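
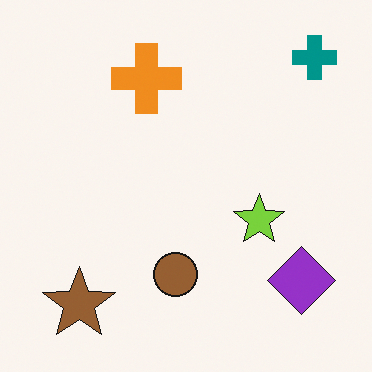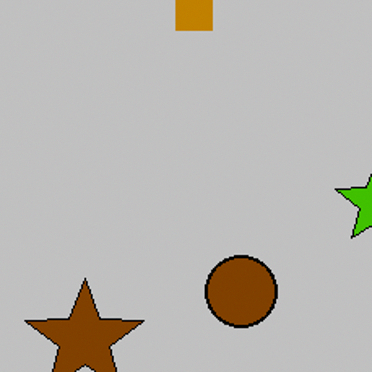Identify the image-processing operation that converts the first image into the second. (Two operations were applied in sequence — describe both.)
Heavily posterized to just a handful of flat colors, then cropped to a noticeably smaller region and rescaled.

Each flat color has snapped to a coarser quantized level — most visibly, the near-white background has dropped to a flat grey. The visible shapes are larger and the field of view is narrower; shapes near the original edges may be partly or wholly outside the frame — a crop-and-rescale.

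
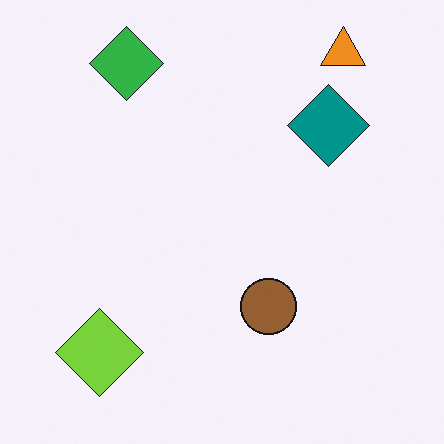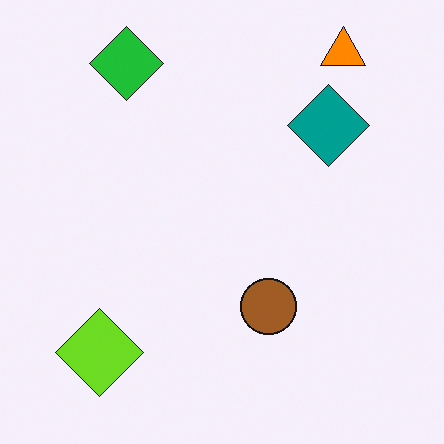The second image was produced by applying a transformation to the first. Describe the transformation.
The transformation is: slightly oversaturated.

All colors are more vivid — a global saturation change.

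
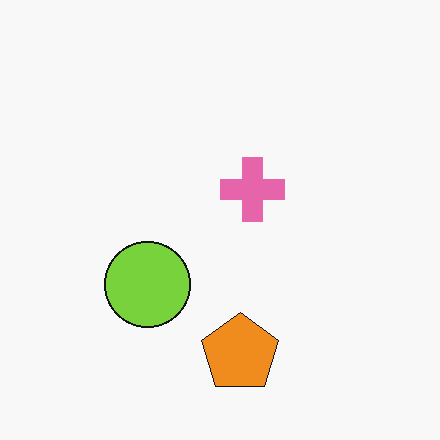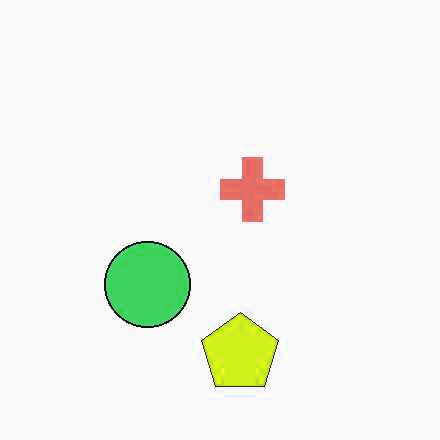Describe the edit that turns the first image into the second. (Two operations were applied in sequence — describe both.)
Given moderate JPEG compression, then hue-shifted by a small amount.

Blocky 8×8 compression artifacts appear around shape edges and the flat background shows ringing — characteristic JPEG degradation. Every shape's color has rotated by the same amount around the hue wheel — a uniform hue shift.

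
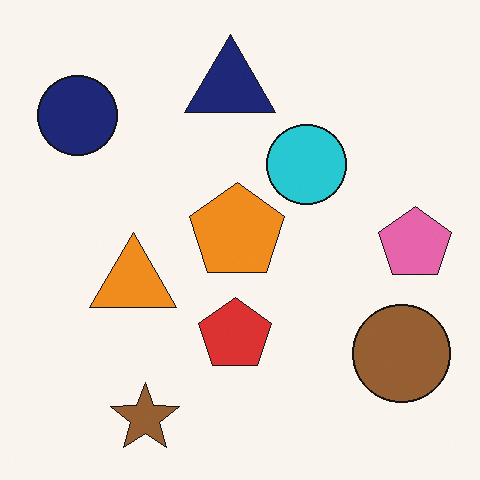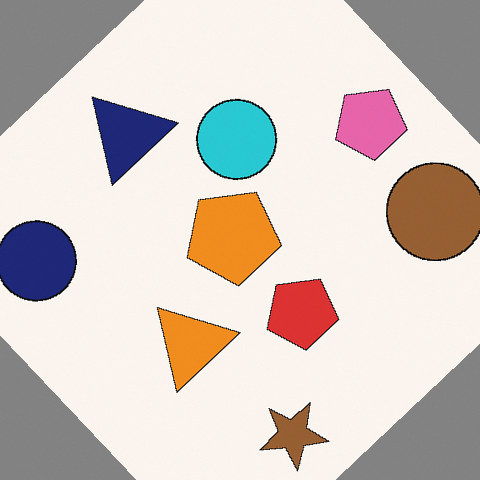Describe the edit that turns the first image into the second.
It was rotated counter-clockwise by a large amount — several tens of degrees.

Every shape is tilted by the same angle and the image corners show triangular fill wedges — a whole-image rotation by a non-right angle.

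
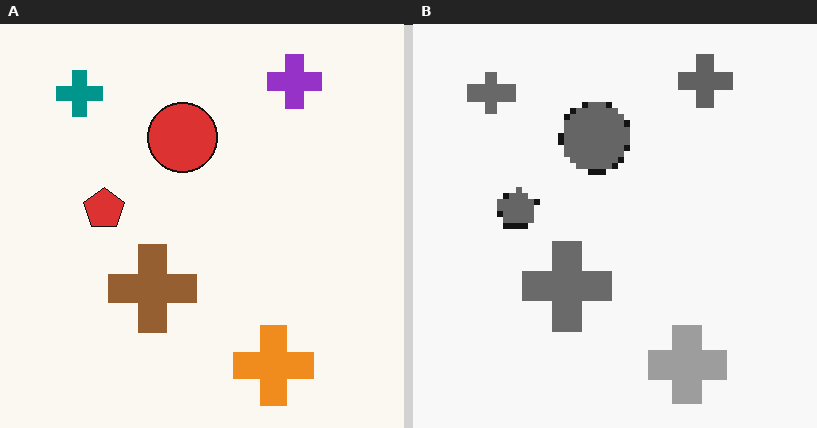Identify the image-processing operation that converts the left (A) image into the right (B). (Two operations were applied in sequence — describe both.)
The transformation is: moderately pixelated, then converted to grayscale.

Shapes are reduced to large square blocks; fine edges and outlines are lost — a downscale-then-upscale (mosaic) effect. All color is removed — every shape is now a shade of grey.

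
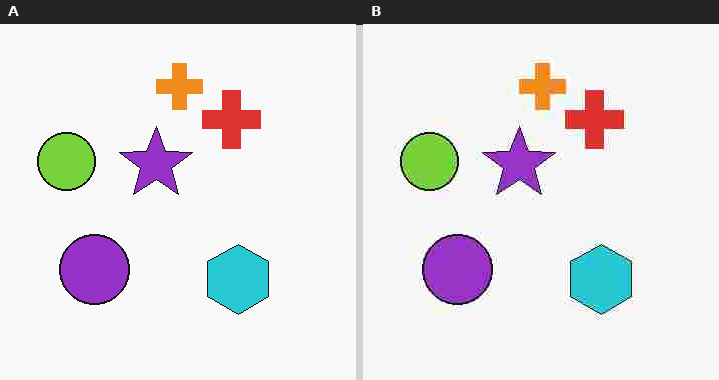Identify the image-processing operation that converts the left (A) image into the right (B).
It was degraded with heavy JPEG compression.

Blocky 8×8 compression artifacts appear around shape edges and the flat background shows ringing — characteristic JPEG degradation.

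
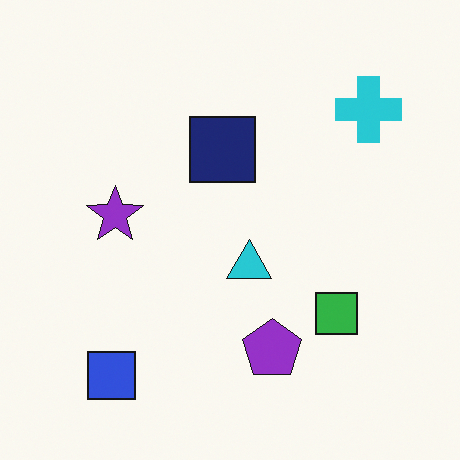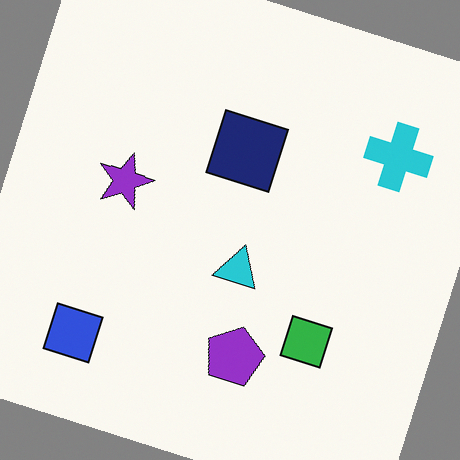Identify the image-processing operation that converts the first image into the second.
It was rotated clockwise by a moderate amount.

Every shape is tilted by the same angle and the image corners show triangular fill wedges — a whole-image rotation by a non-right angle.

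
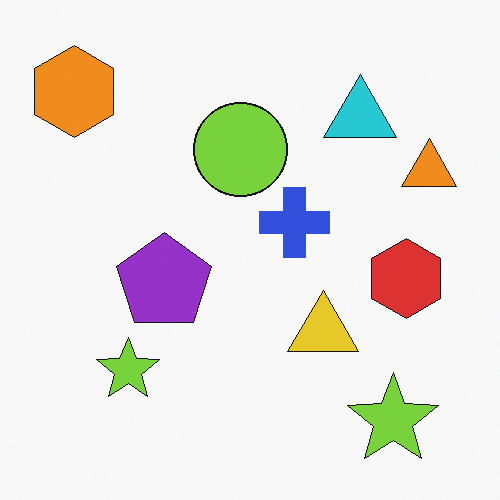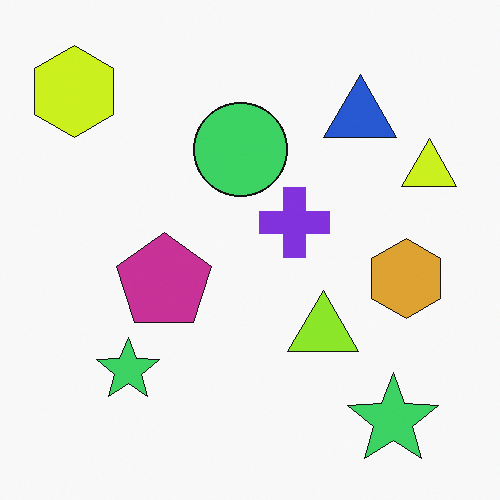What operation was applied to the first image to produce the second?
It was hue-shifted slightly.

Every shape's color has rotated by the same amount around the hue wheel — a uniform hue shift.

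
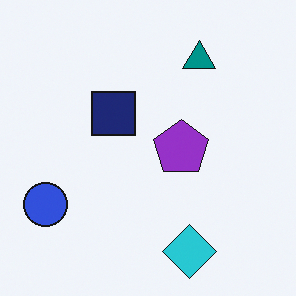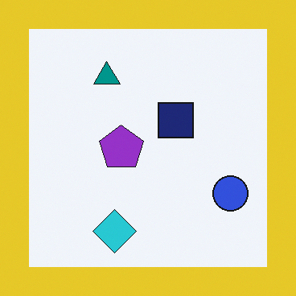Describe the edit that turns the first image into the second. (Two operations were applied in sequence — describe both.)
The second image is the first flipped horizontally (left ↔ right), then framed with a yellow border.

The blue circle is in the bottom-left of the first image and the bottom-right of the second — shapes on opposite sides of the vertical midline have swapped in a mirror flip. A solid yellow frame runs around the edge of the second image, with the content slightly shrunk inside it.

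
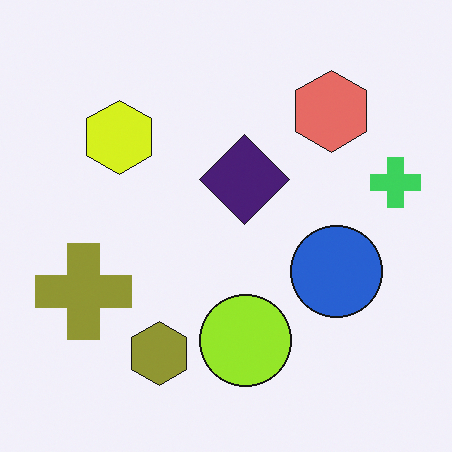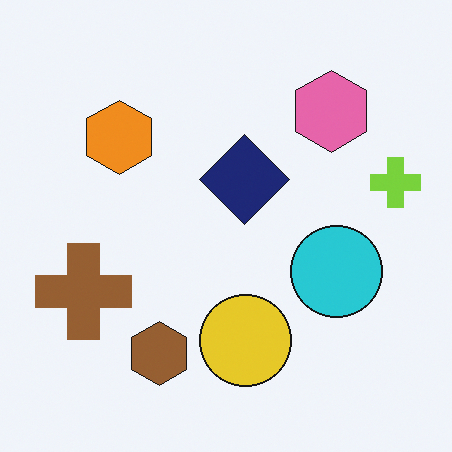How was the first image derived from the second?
The first image is the second hue-shifted by a small amount.

Every shape's color has rotated by the same amount around the hue wheel — a uniform hue shift.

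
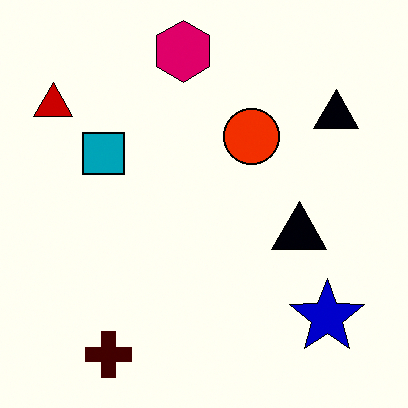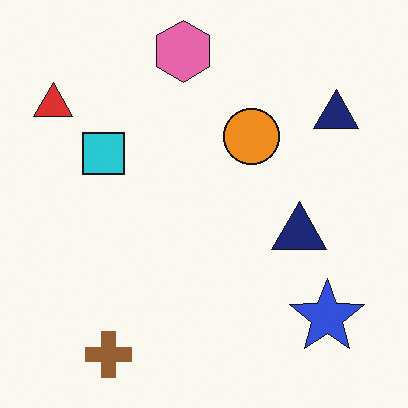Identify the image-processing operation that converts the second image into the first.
The first image is the second given much higher contrast.

Tones are pushed away from mid-grey across the whole image — a global contrast change.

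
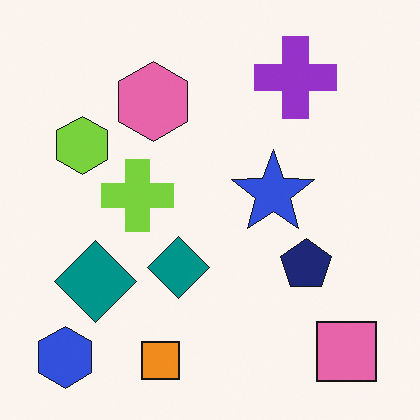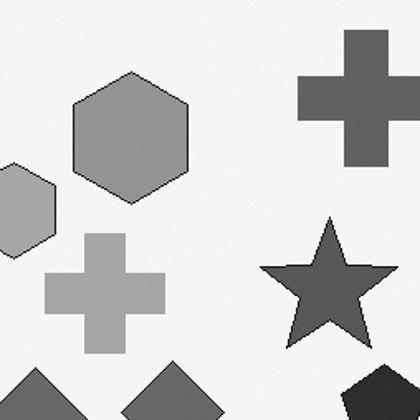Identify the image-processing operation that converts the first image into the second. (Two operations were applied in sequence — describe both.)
This is the original image cropped to a noticeably smaller region and rescaled, then converted to grayscale.

The visible shapes are larger and the field of view is narrower; shapes near the original edges may be partly or wholly outside the frame — a crop-and-rescale. All color is removed — every shape is now a shade of grey.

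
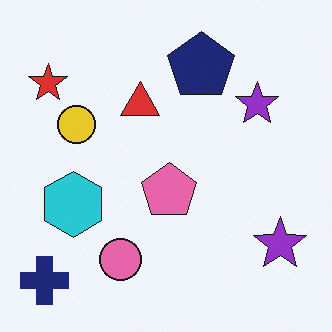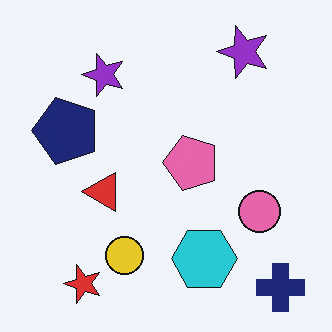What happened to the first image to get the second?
It was rotated 90° counter-clockwise.

The navy cross sits in the bottom-left of the first image and the bottom-right of the second — consistent with a whole-image 90° counter-clockwise rotation.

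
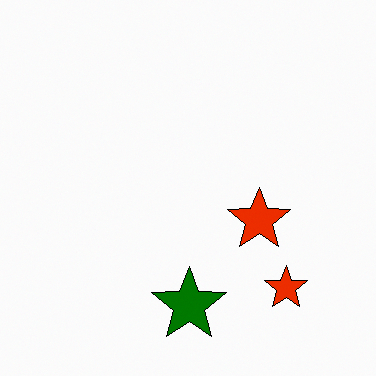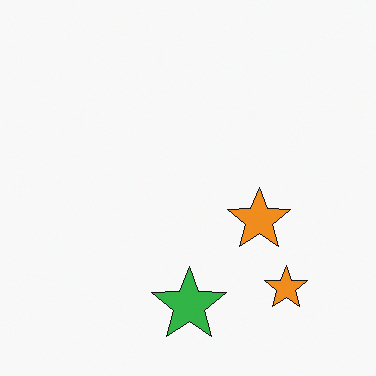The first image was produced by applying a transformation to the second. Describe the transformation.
The transformation is: given much higher contrast.

Tones are pushed away from mid-grey across the whole image — a global contrast change.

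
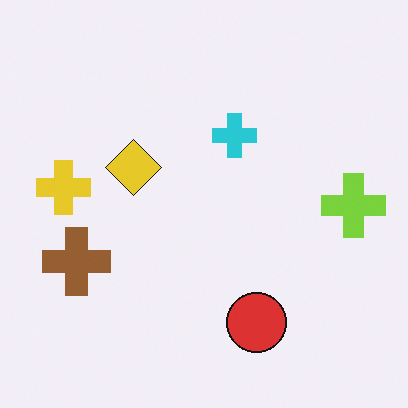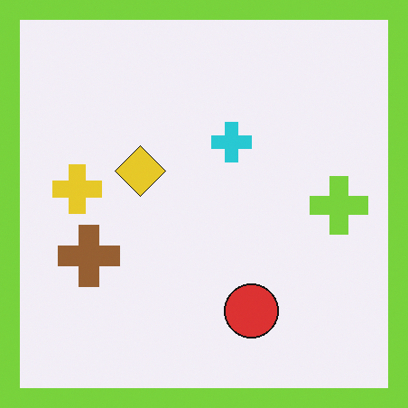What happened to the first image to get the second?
It was framed with a lime border.

A solid lime frame runs around the edge of the second image, with the content slightly shrunk inside it.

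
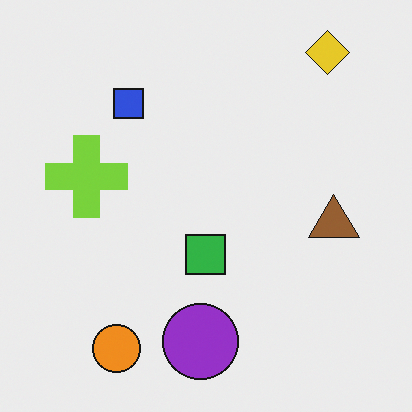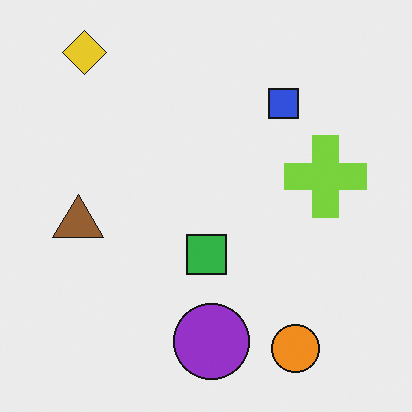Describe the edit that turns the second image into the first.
The image was flipped horizontally (left ↔ right).

The brown triangle is in the left of the second image and the right of the first — shapes on opposite sides of the vertical midline have swapped in a mirror flip.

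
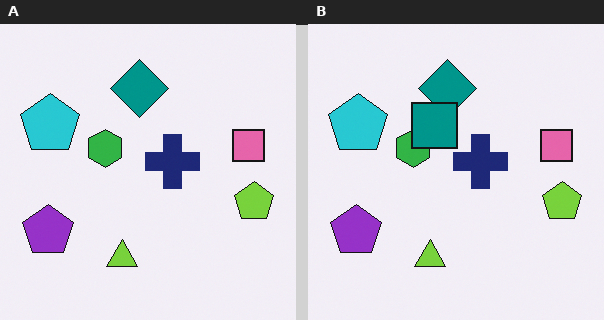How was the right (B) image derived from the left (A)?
Overlaid with an additional teal square.

A teal square appears in the right (B) image that is absent from the left (A).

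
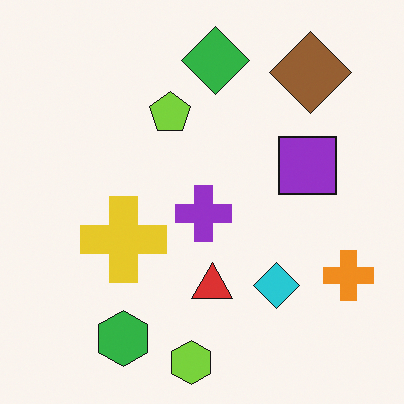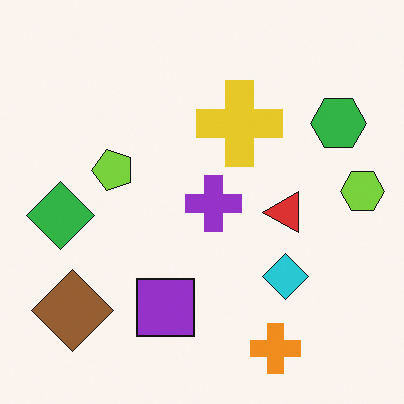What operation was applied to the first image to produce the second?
The second image is the first transposed (reflected across the top-left ↔ bottom-right diagonal).

Shapes have swapped their row and column positions — what was in the top-right is now in the bottom-left — a diagonal reflection.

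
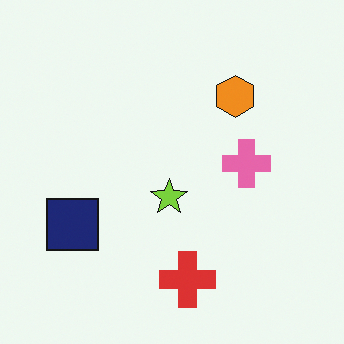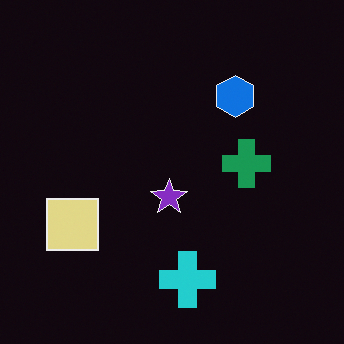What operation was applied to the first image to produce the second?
The transformation is: color-inverted (negative).

The light background has become dark and every shape's color is its complement — a photographic negative.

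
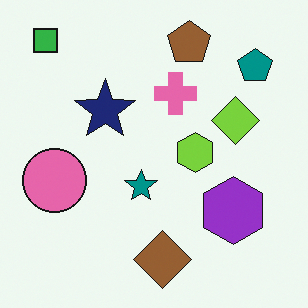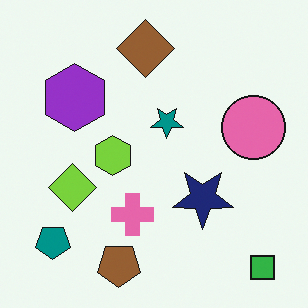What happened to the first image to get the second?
The second image is the first rotated 180°.

The green square sits in the top-left of the first image and the bottom-right of the second — consistent with a whole-image 180° rotation.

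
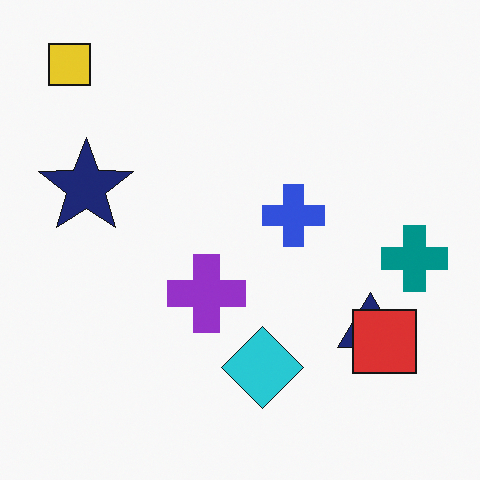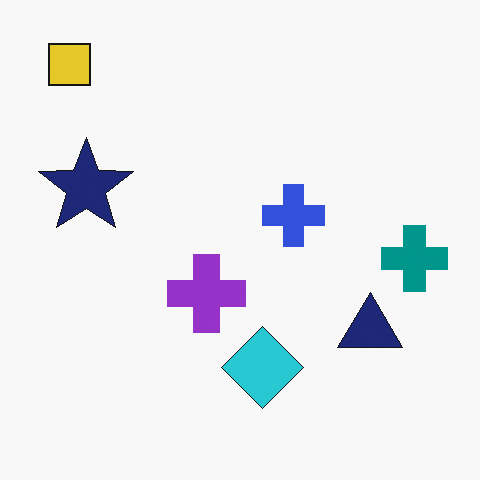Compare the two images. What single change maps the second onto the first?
The first image is the second overlaid with an additional red square.

A red square appears in the first image that is absent from the second.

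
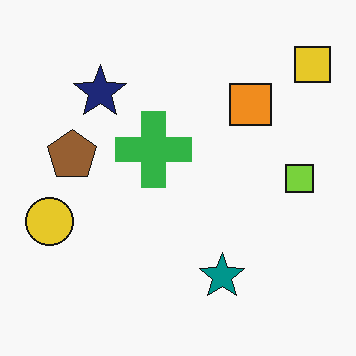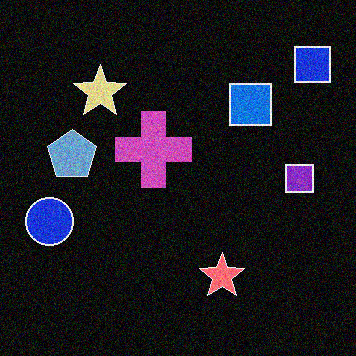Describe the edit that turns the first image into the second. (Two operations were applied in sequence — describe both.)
This is the original image color-inverted (negative), then degraded with visible gaussian noise.

The light background has become dark and every shape's color is its complement — a photographic negative. Random speckle covers the whole image, including the flat background.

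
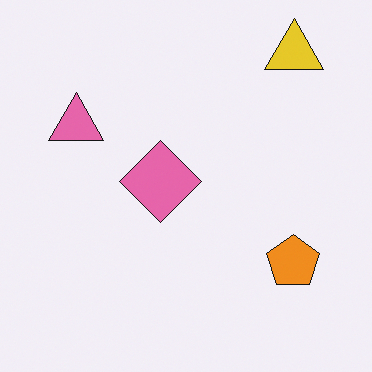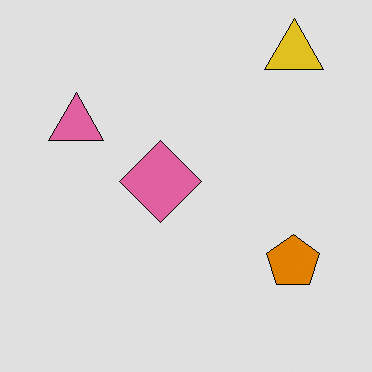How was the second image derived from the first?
The second image is the first moderately posterized.

Each flat color has snapped to a coarser quantized level — most visibly, the near-white background has dropped to a flat grey.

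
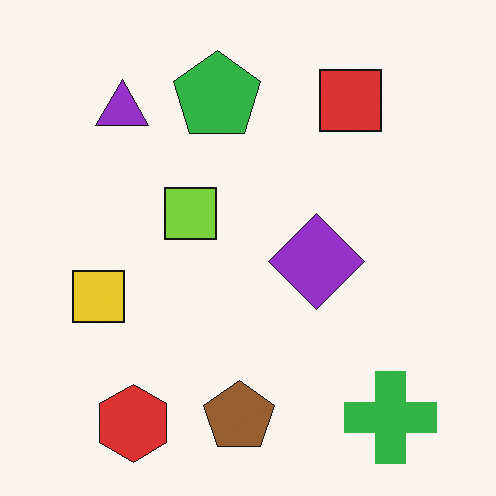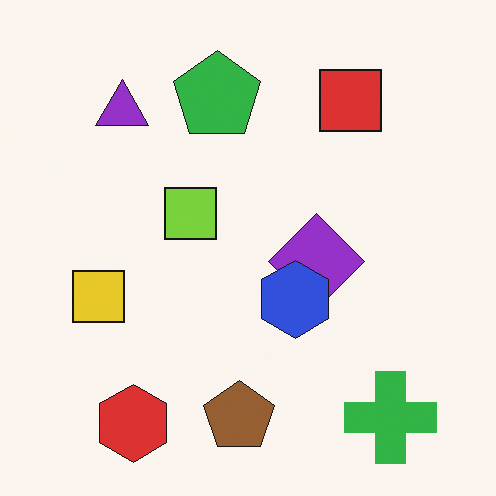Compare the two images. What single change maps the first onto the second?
The second image is the first overlaid with an additional blue hexagon.

A blue hexagon appears in the second image that is absent from the first.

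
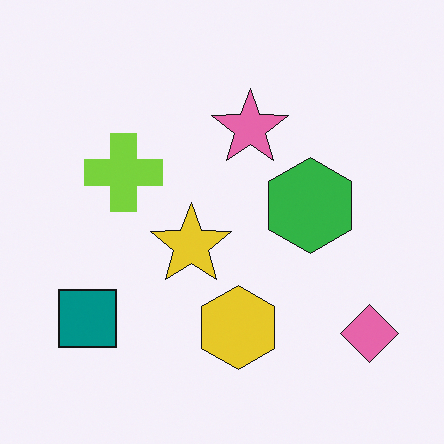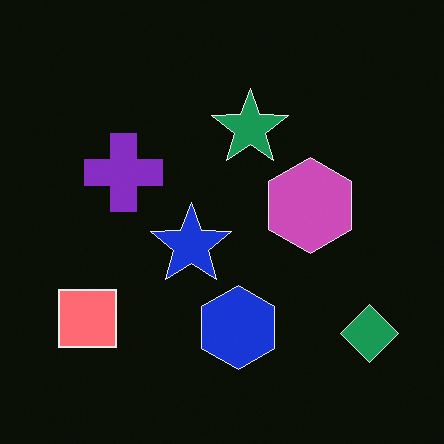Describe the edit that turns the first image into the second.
The image was color-inverted (negative).

The light background has become dark and every shape's color is its complement — a photographic negative.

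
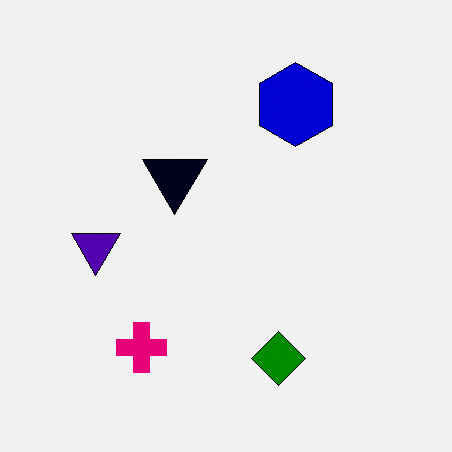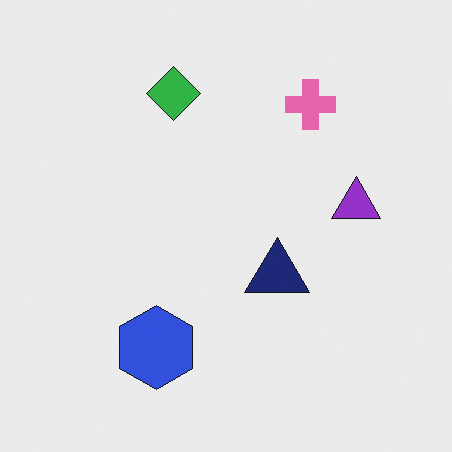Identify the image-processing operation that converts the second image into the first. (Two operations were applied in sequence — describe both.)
The transformation is: given much higher contrast, then rotated 180°.

Tones are pushed away from mid-grey across the whole image — a global contrast change. The pink cross sits in the top-right of the second image and the bottom-left of the first — consistent with a whole-image 180° rotation.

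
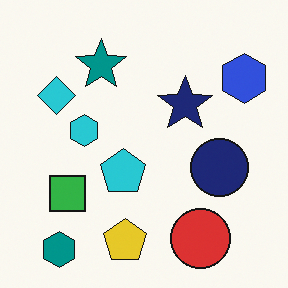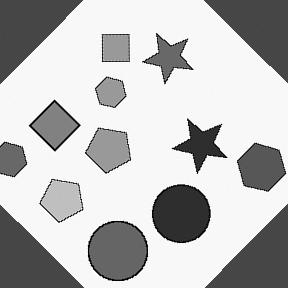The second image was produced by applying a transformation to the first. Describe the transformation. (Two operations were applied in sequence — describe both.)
The image was converted to grayscale, then rotated clockwise by a large amount — several tens of degrees.

All color is removed — every shape is now a shade of grey. Every shape is tilted by the same angle and the image corners show triangular fill wedges — a whole-image rotation by a non-right angle.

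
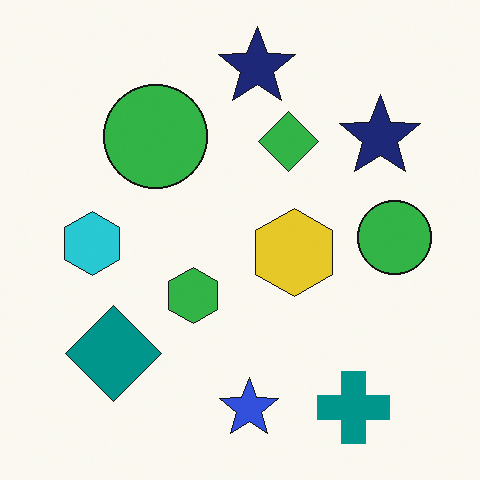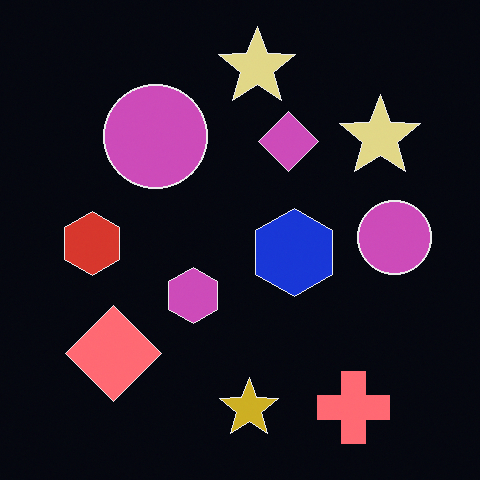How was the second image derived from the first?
This is the original image color-inverted (negative).

The light background has become dark and every shape's color is its complement — a photographic negative.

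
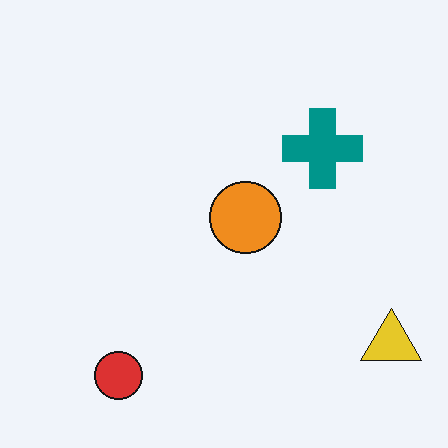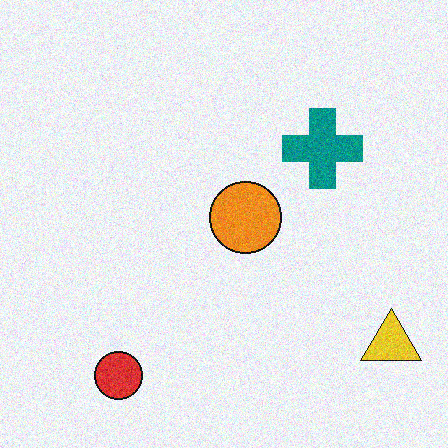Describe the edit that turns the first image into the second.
The image was degraded with visible gaussian noise.

Random speckle covers the whole image, including the flat background.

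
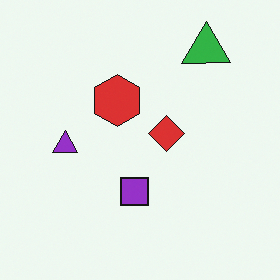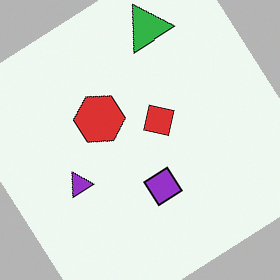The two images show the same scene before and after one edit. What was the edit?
This is the original image rotated counter-clockwise by a large amount — several tens of degrees.

Every shape is tilted by the same angle and the image corners show triangular fill wedges — a whole-image rotation by a non-right angle.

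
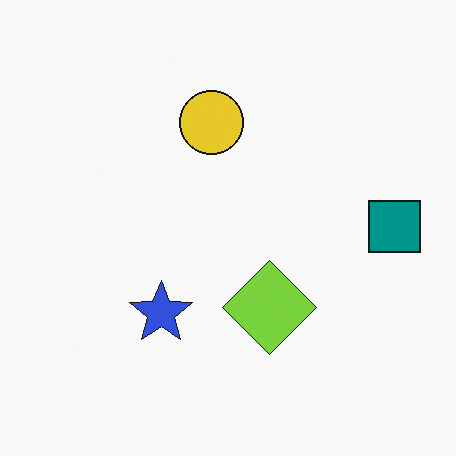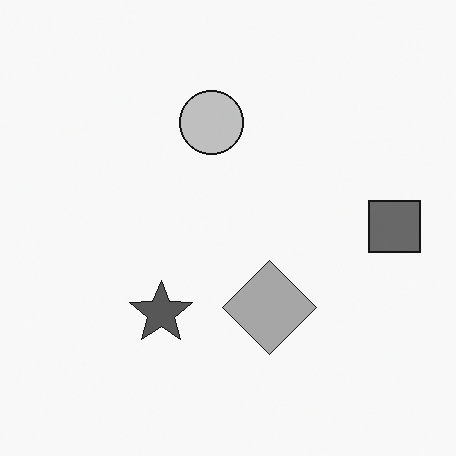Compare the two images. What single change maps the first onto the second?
Converted to grayscale.

All color is removed — every shape is now a shade of grey.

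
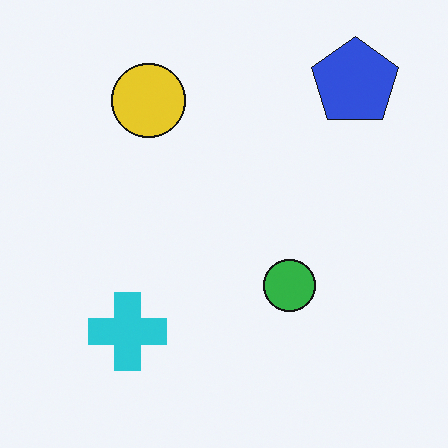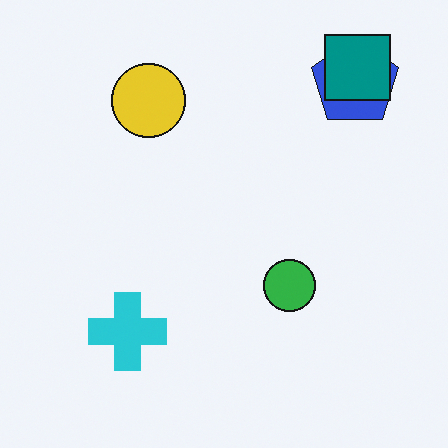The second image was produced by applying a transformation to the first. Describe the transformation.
This is the original image overlaid with an additional teal square.

A teal square appears in the second image that is absent from the first.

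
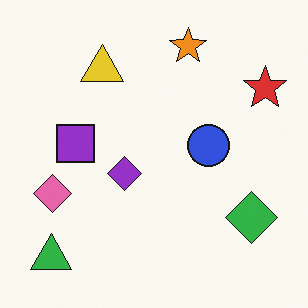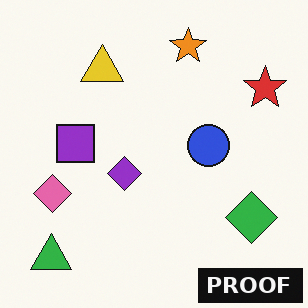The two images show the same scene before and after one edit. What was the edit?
Watermarked with the text "PROOF" in the lower-right corner.

A dark label reading "PROOF" appears in the lower-right corner.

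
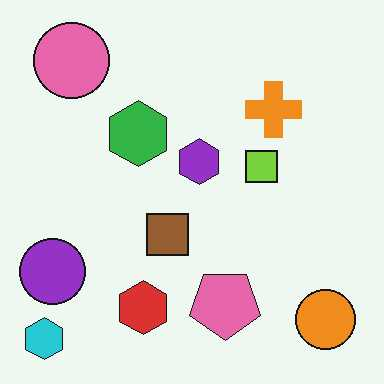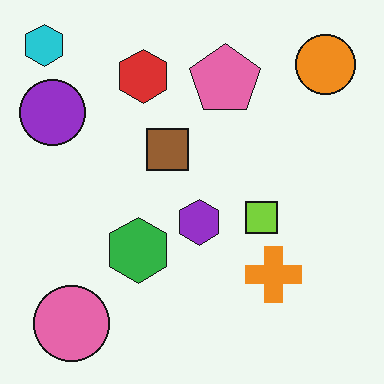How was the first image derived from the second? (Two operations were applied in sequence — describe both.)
This is the original image flipped vertically (top ↔ bottom), then given moderate JPEG compression.

The cyan hexagon is in the top-left of the second image and the bottom-left of the first — shapes on opposite sides of the horizontal midline have swapped in a mirror flip. Blocky 8×8 compression artifacts appear around shape edges and the flat background shows ringing — characteristic JPEG degradation.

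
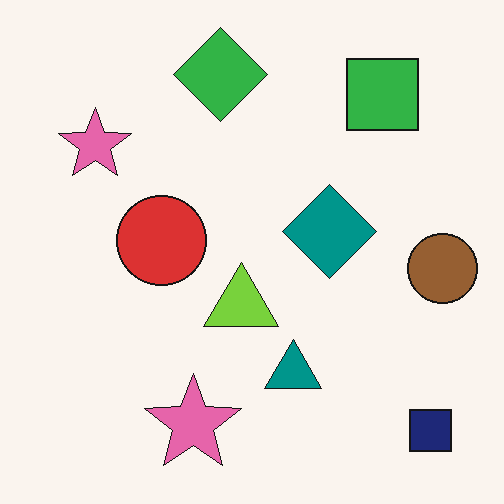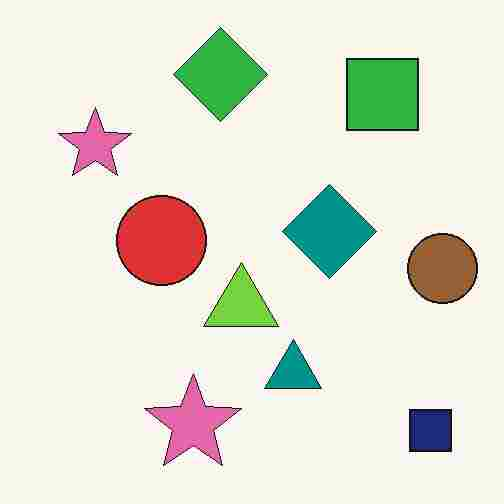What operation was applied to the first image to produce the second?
The image was heavily JPEG-compressed with obvious blocking artifacts.

Blocky 8×8 compression artifacts appear around shape edges and the flat background shows ringing — characteristic JPEG degradation.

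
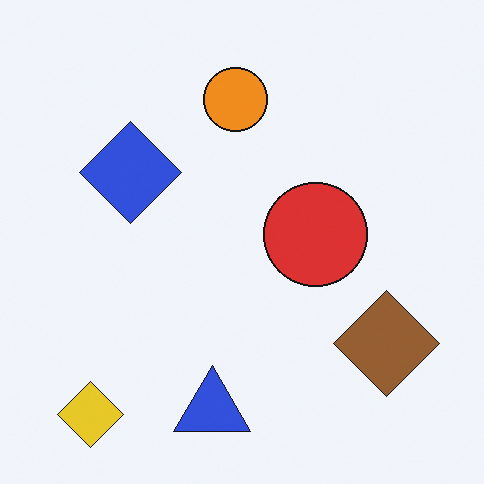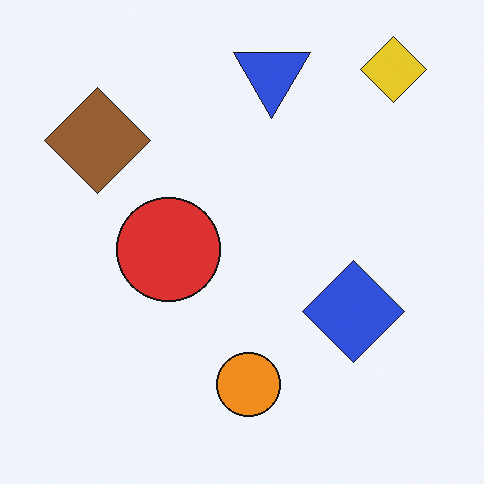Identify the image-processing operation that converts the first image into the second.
It was rotated 180°.

The yellow diamond sits in the bottom-left of the first image and the top-right of the second — consistent with a whole-image 180° rotation.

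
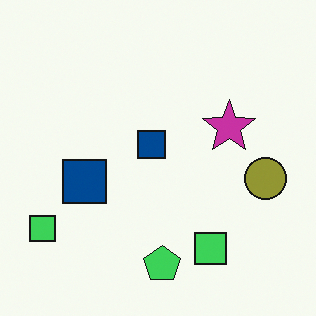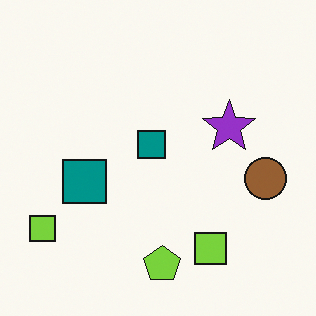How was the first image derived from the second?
The transformation is: hue-shifted slightly.

Every shape's color has rotated by the same amount around the hue wheel — a uniform hue shift.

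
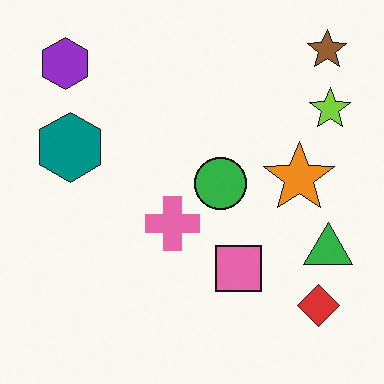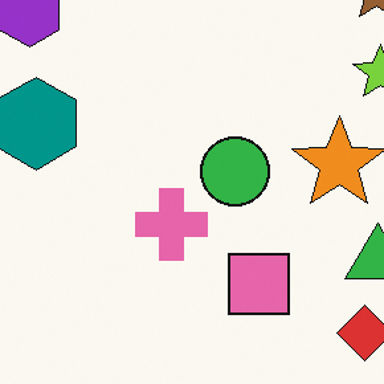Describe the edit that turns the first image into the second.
This is the original image cropped to a modestly smaller region and rescaled.

The visible shapes are larger and the field of view is narrower; shapes near the original edges may be partly or wholly outside the frame — a crop-and-rescale.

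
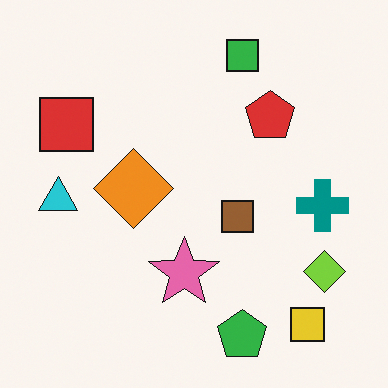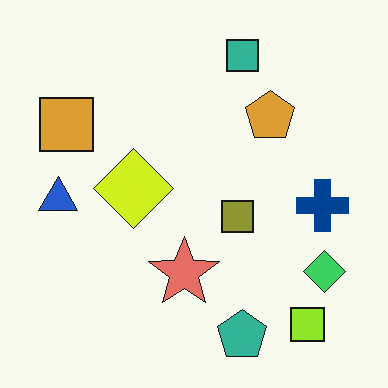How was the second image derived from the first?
Hue-shifted slightly.

Every shape's color has rotated by the same amount around the hue wheel — a uniform hue shift.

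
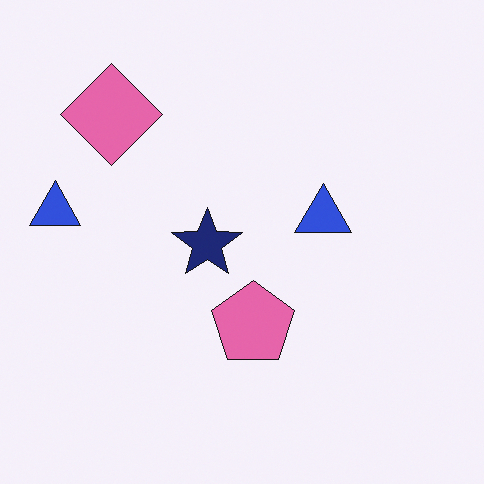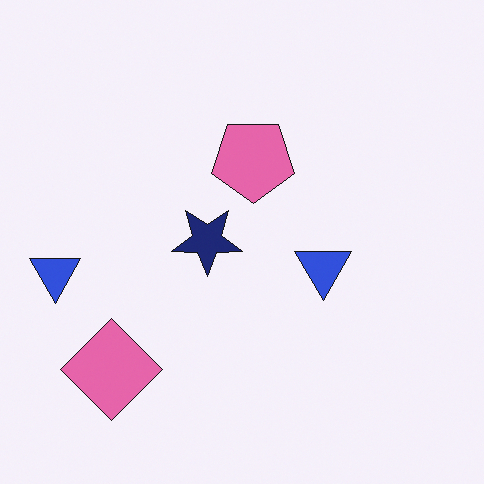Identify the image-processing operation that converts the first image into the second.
Flipped vertically (top ↔ bottom).

The pink diamond is in the top-left of the first image and the bottom-left of the second — shapes on opposite sides of the horizontal midline have swapped in a mirror flip.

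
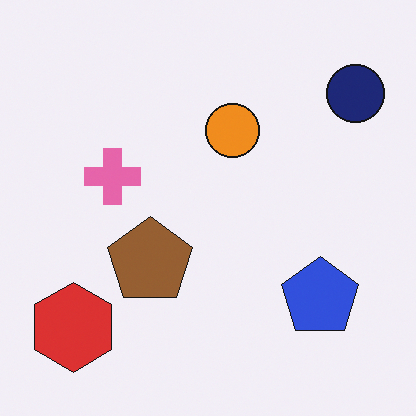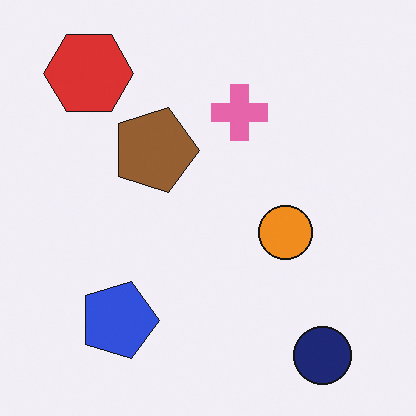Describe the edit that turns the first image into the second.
This is the original image rotated 90° clockwise.

The navy circle sits in the top-right of the first image and the bottom-right of the second — consistent with a whole-image 90° clockwise rotation.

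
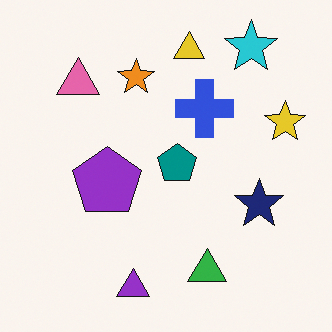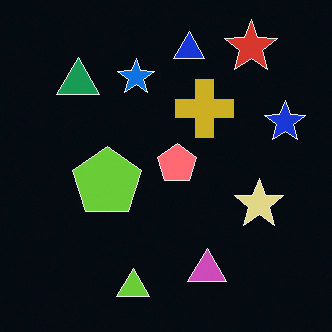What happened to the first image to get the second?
It was color-inverted (negative).

The light background has become dark and every shape's color is its complement — a photographic negative.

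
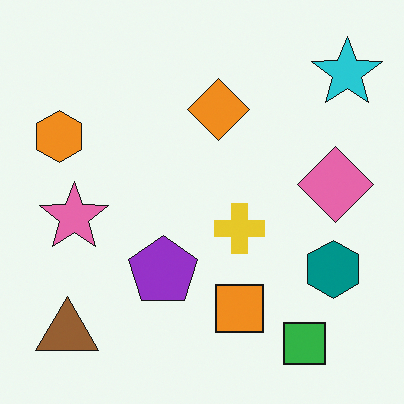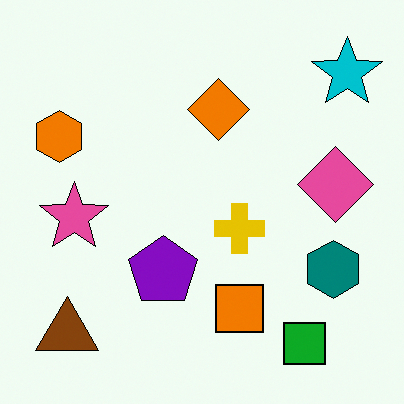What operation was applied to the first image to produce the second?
The transformation is: given slightly increased contrast.

Tones are pushed away from mid-grey across the whole image — a global contrast change.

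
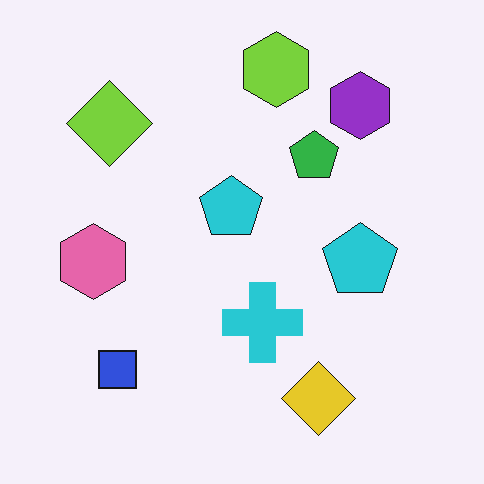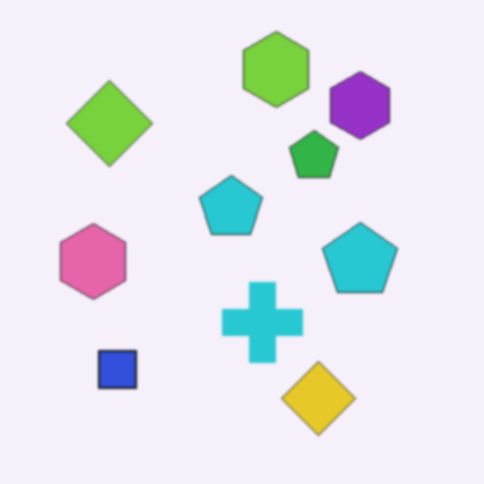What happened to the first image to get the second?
It was given a subtle gaussian blur.

Shape edges and outlines are uniformly softened across the whole image.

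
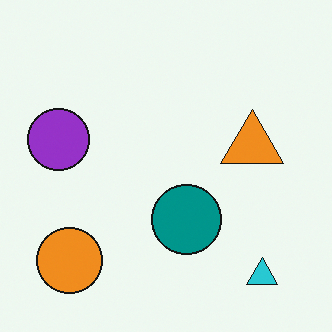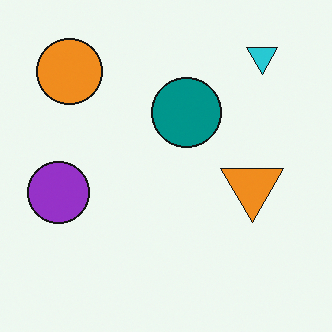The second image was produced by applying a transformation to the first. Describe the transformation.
The transformation is: flipped vertically (top ↔ bottom).

The cyan triangle is in the bottom-right of the first image and the top-right of the second — shapes on opposite sides of the horizontal midline have swapped in a mirror flip.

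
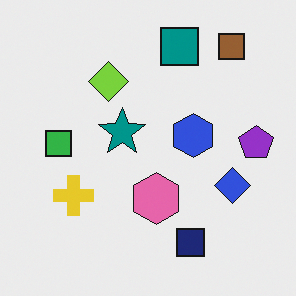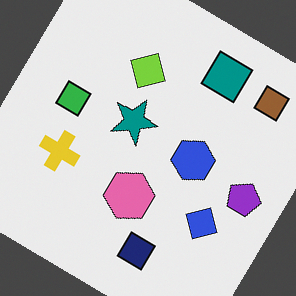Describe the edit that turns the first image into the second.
Rotated clockwise by a large amount — several tens of degrees.

Every shape is tilted by the same angle and the image corners show triangular fill wedges — a whole-image rotation by a non-right angle.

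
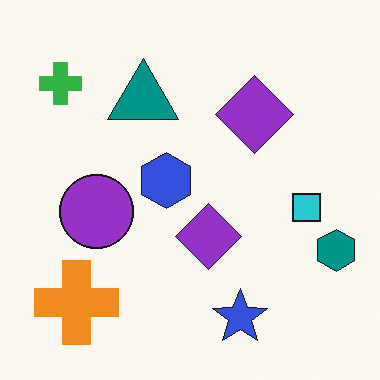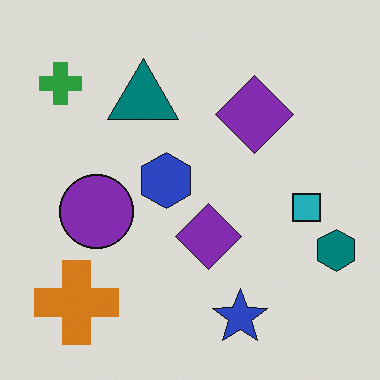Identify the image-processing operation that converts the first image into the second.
It was slightly darkened.

Every pixel — background and shapes alike — is uniformly darkened.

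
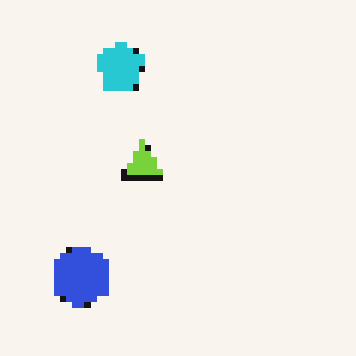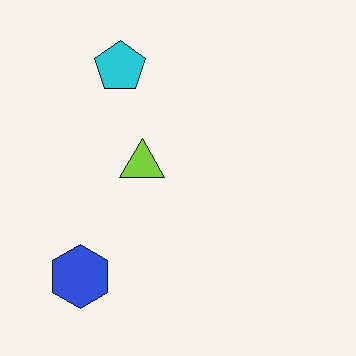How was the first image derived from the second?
Pixelated into visible square blocks.

Shapes are reduced to large square blocks; fine edges and outlines are lost — a downscale-then-upscale (mosaic) effect.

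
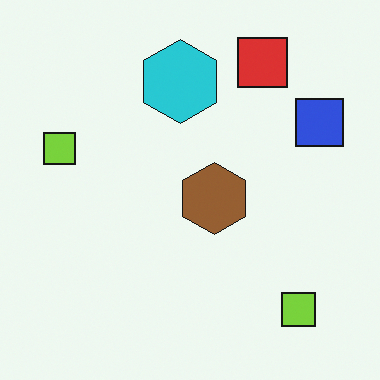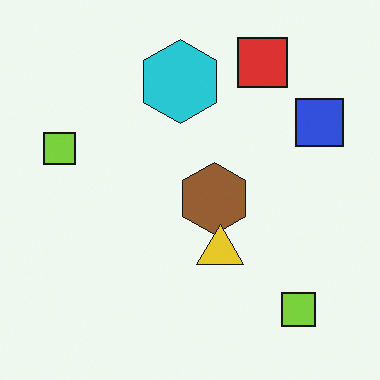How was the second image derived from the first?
This is the original image overlaid with an additional yellow triangle.

A yellow triangle appears in the second image that is absent from the first.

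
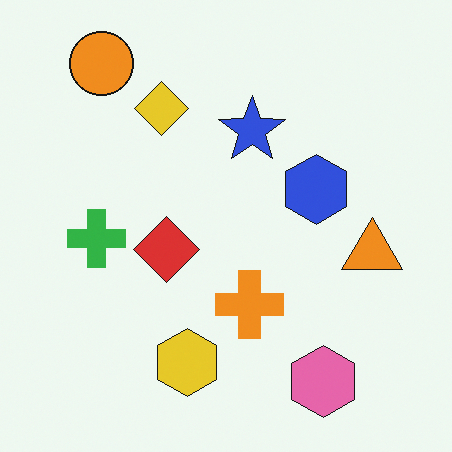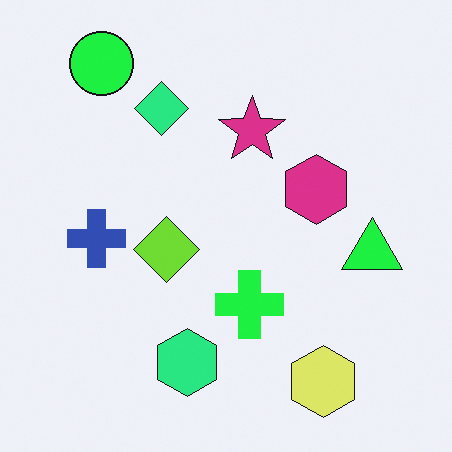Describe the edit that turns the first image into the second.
The image was hue-shifted through roughly a third of the color wheel.

Every shape's color has rotated by the same amount around the hue wheel — a uniform hue shift.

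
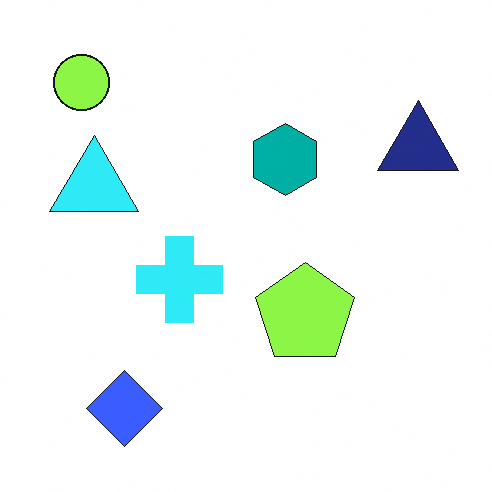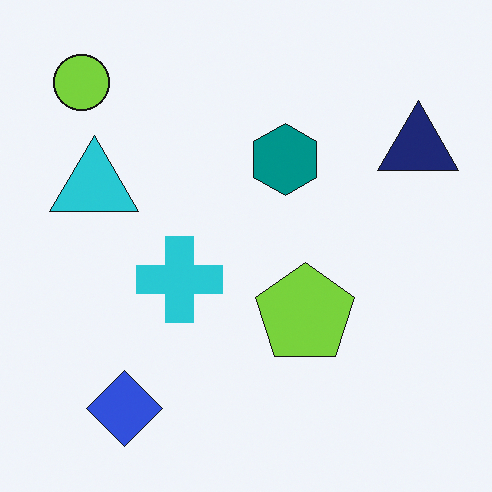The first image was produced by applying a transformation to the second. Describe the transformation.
The transformation is: brightened a little.

Every pixel — background and shapes alike — is uniformly brightened.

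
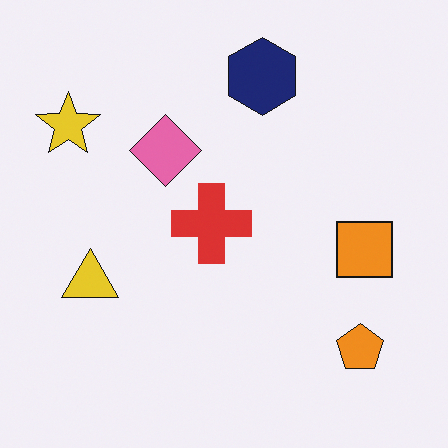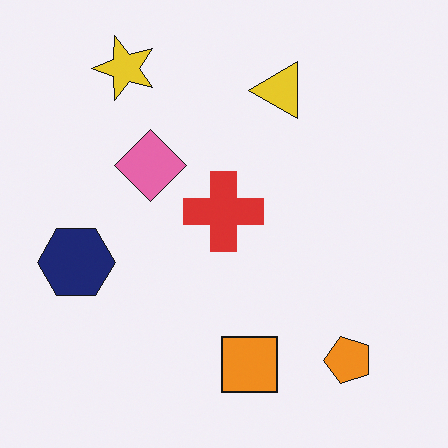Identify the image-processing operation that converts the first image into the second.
The image was transposed (reflected across the top-left ↔ bottom-right diagonal).

Shapes have swapped their row and column positions — what was in the top-right is now in the bottom-left — a diagonal reflection.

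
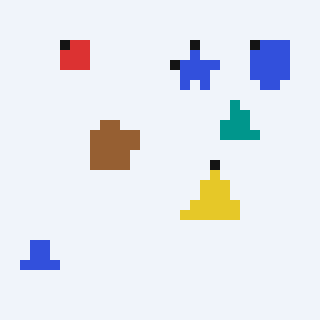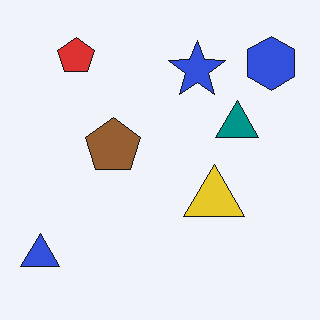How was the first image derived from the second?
It was heavily pixelated into large blocks.

Shapes are reduced to large square blocks; fine edges and outlines are lost — a downscale-then-upscale (mosaic) effect.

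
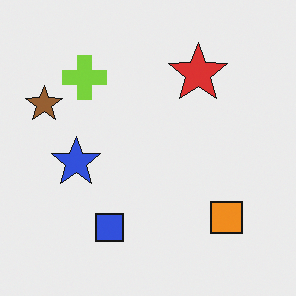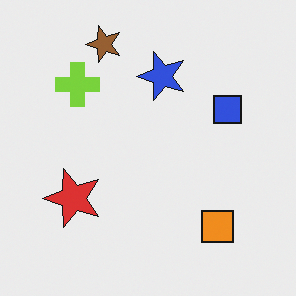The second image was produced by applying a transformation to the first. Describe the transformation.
Transposed (reflected across the top-left ↔ bottom-right diagonal).

Shapes have swapped their row and column positions — what was in the top-right is now in the bottom-left — a diagonal reflection.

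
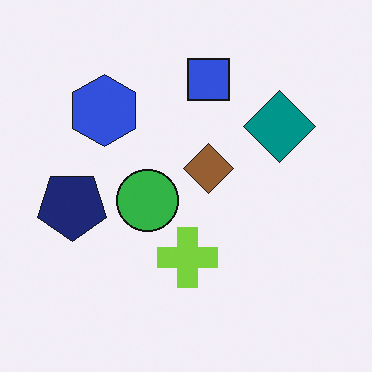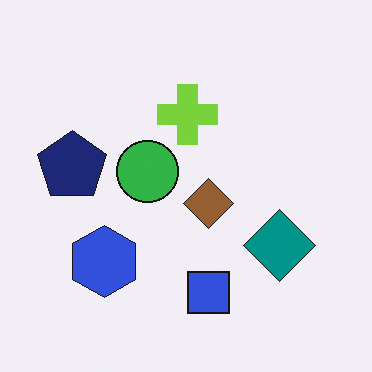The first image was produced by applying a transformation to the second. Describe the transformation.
It was flipped vertically (top ↔ bottom).

The blue square is in the bottom of the second image and the top of the first — shapes on opposite sides of the horizontal midline have swapped in a mirror flip.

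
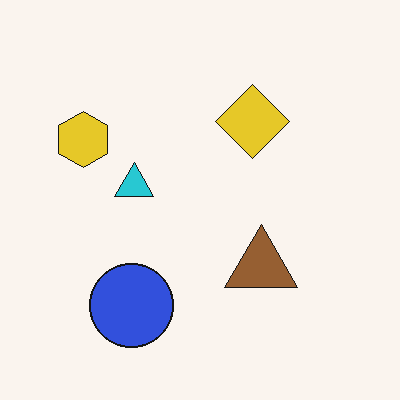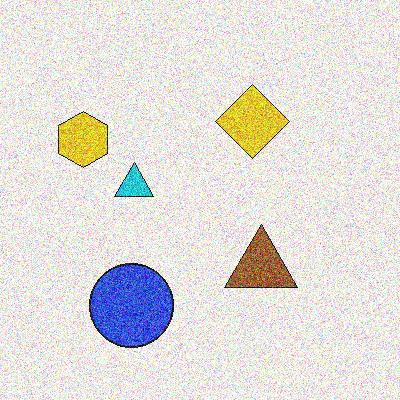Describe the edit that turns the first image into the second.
This is the original image degraded with strong gaussian noise.

Random speckle covers the whole image, including the flat background.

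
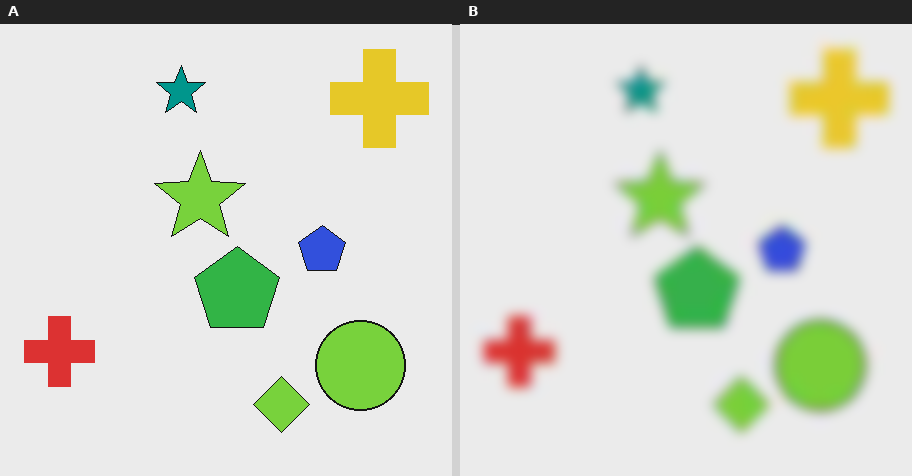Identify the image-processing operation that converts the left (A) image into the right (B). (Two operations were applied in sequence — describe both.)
The image was heavily JPEG-compressed with obvious blocking artifacts, then strongly gaussian-blurred.

Blocky 8×8 compression artifacts appear around shape edges and the flat background shows ringing — characteristic JPEG degradation. Shape edges and outlines are uniformly softened across the whole image.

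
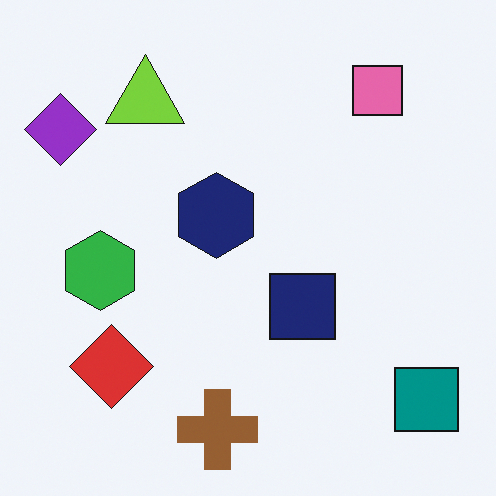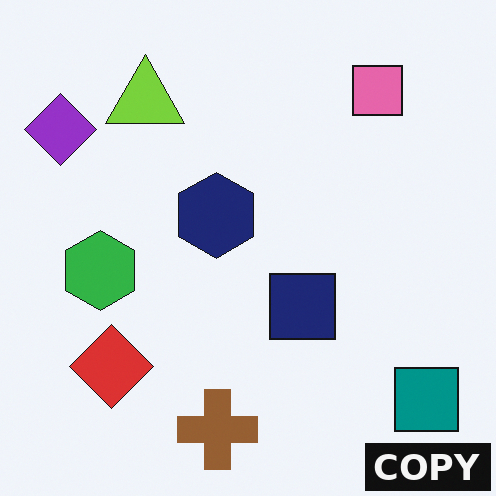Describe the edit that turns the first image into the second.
This is the original image watermarked with the text "COPY" in the lower-right corner.

A dark label reading "COPY" appears in the lower-right corner.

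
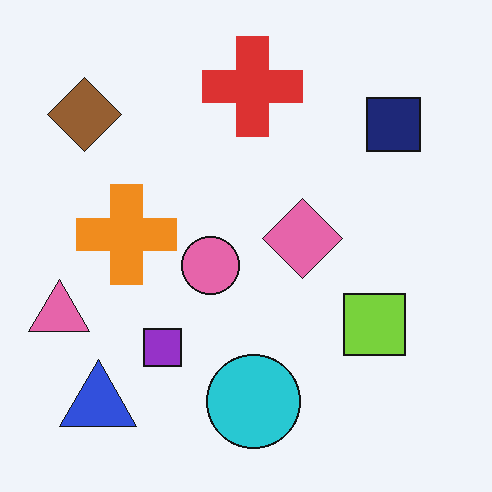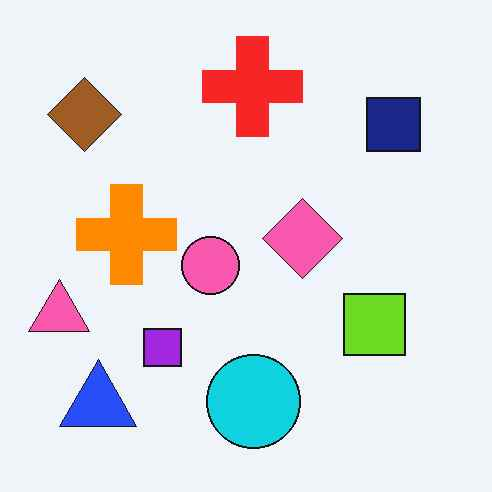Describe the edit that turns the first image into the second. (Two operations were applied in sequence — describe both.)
The image was slightly oversaturated, then given moderate JPEG compression.

All colors are more vivid — a global saturation change. Blocky 8×8 compression artifacts appear around shape edges and the flat background shows ringing — characteristic JPEG degradation.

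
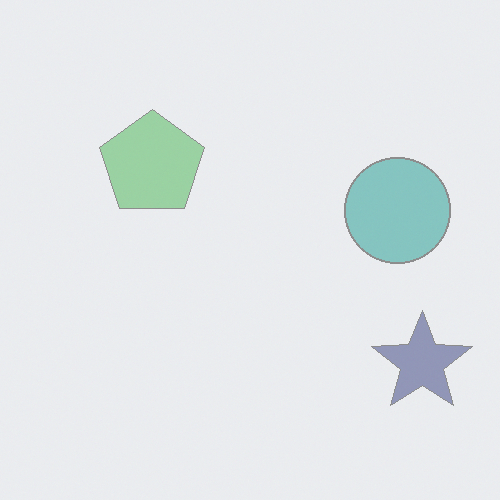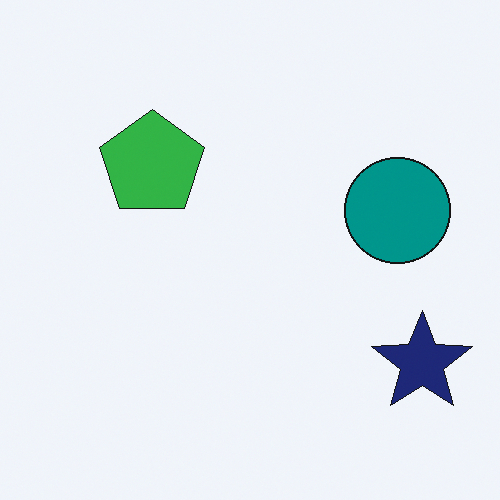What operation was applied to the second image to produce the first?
This is the original image washed out (contrast reduced).

Tones are pushed toward mid-grey across the whole image — a global contrast change.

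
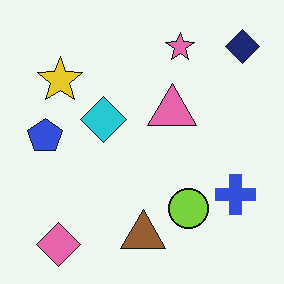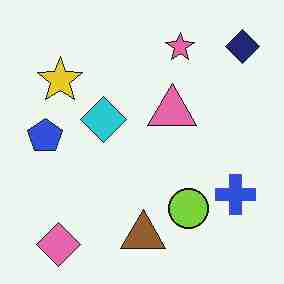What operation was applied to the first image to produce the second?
The transformation is: degraded with heavy JPEG compression.

Blocky 8×8 compression artifacts appear around shape edges and the flat background shows ringing — characteristic JPEG degradation.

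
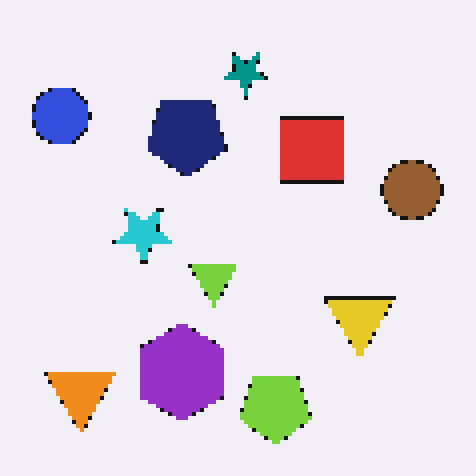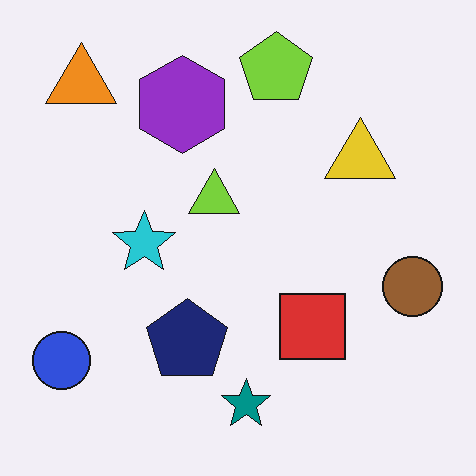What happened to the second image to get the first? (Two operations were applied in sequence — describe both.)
The first image is the second mildly pixelated, then flipped vertically (top ↔ bottom).

Shapes are reduced to large square blocks; fine edges and outlines are lost — a downscale-then-upscale (mosaic) effect. The lime pentagon is in the top of the second image and the bottom of the first — shapes on opposite sides of the horizontal midline have swapped in a mirror flip.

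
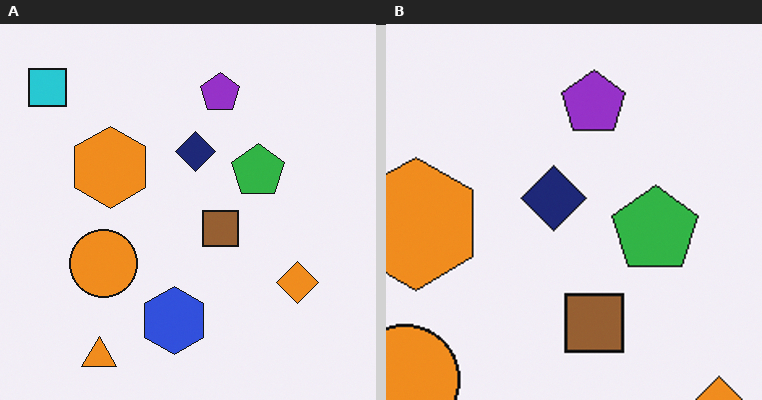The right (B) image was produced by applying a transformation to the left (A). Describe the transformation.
The right (B) image is the left (A) cropped tightly and scaled back up.

The visible shapes are larger and the field of view is narrower; shapes near the original edges may be partly or wholly outside the frame — a crop-and-rescale.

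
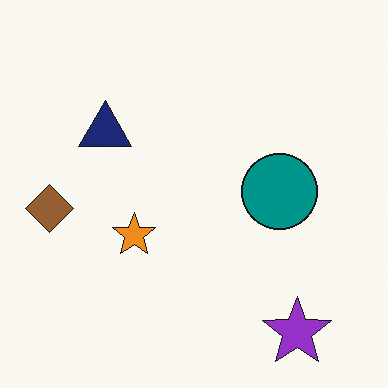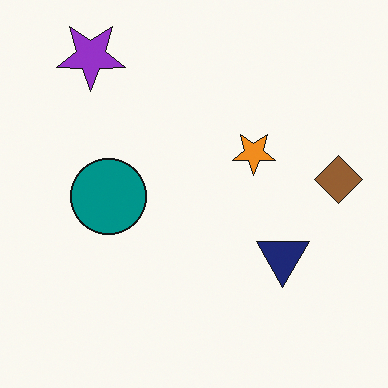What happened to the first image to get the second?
The second image is the first rotated 180°.

The purple star sits in the bottom-right of the first image and the top-left of the second — consistent with a whole-image 180° rotation.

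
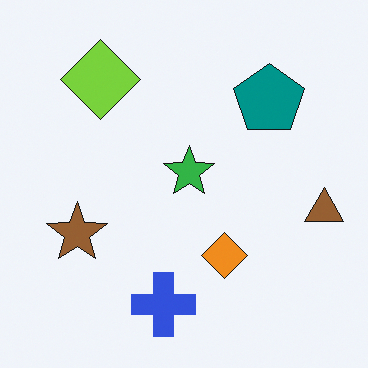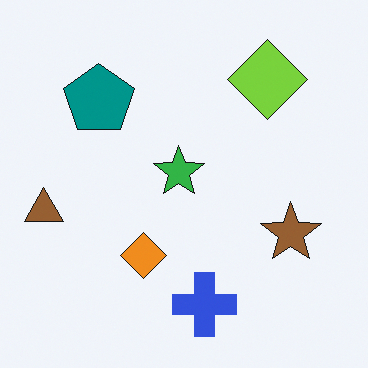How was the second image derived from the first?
This is the original image flipped horizontally (left ↔ right).

The brown triangle is in the right of the first image and the left of the second — shapes on opposite sides of the vertical midline have swapped in a mirror flip.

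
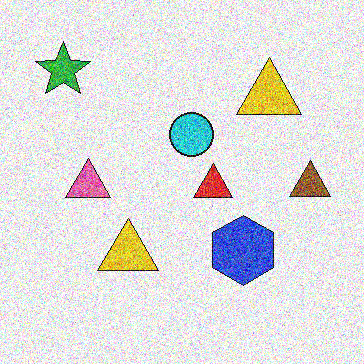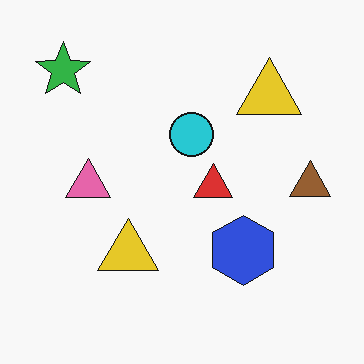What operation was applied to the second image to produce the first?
This is the original image degraded with heavy additive noise.

Random speckle covers the whole image, including the flat background.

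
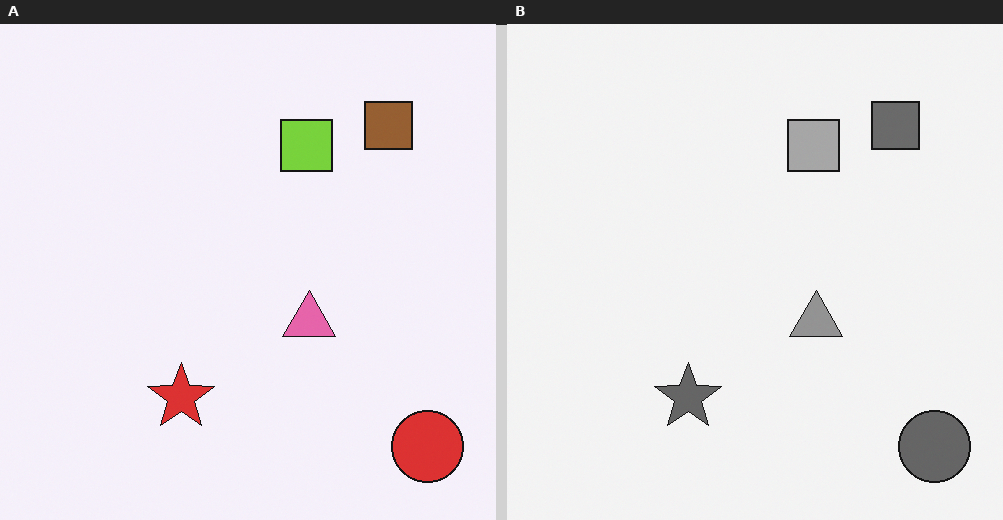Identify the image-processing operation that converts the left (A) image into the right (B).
It was converted to grayscale.

All color is removed — every shape is now a shade of grey.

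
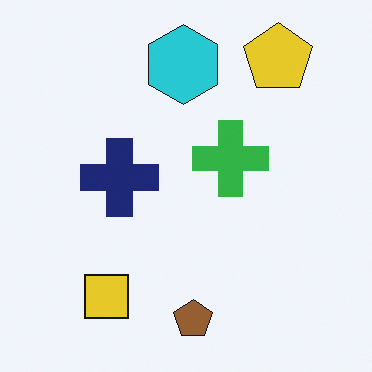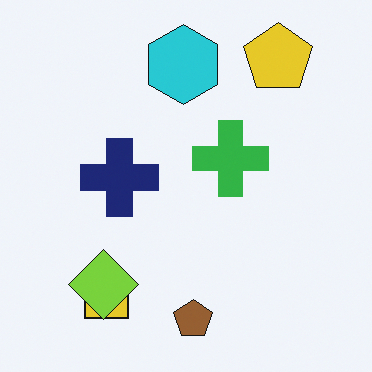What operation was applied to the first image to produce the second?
Overlaid with an additional lime diamond.

A lime diamond appears in the second image that is absent from the first.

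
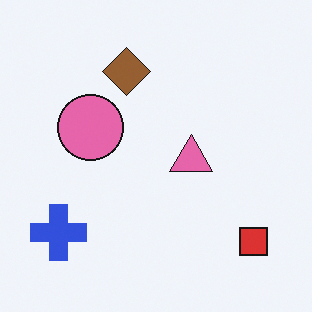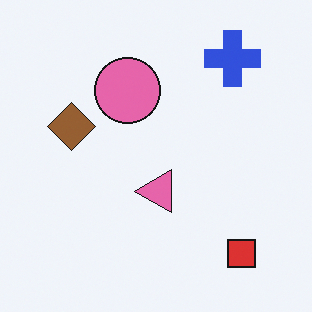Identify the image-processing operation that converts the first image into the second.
The transformation is: transposed (reflected across the top-left ↔ bottom-right diagonal).

Shapes have swapped their row and column positions — what was in the top-right is now in the bottom-left — a diagonal reflection.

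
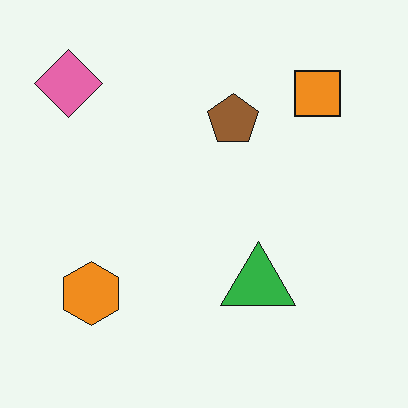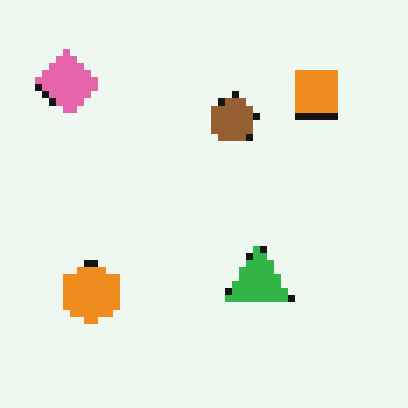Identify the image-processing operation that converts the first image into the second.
This is the original image pixelated into visible square blocks.

Shapes are reduced to large square blocks; fine edges and outlines are lost — a downscale-then-upscale (mosaic) effect.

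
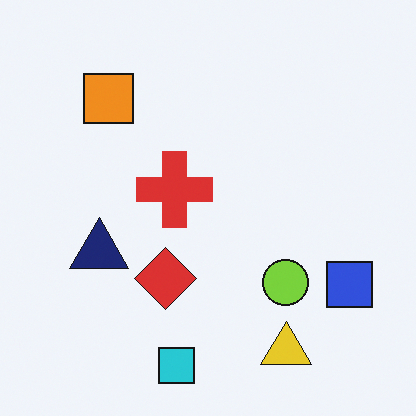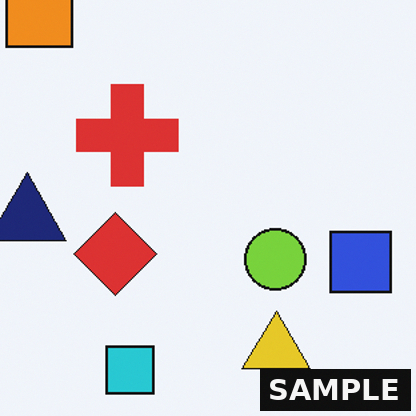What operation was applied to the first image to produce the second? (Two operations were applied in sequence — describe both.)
The image was cropped slightly and scaled back up, then watermarked with the text "SAMPLE" in the lower-right corner.

The visible shapes are larger and the field of view is narrower; shapes near the original edges may be partly or wholly outside the frame — a crop-and-rescale. A dark label reading "SAMPLE" appears in the lower-right corner.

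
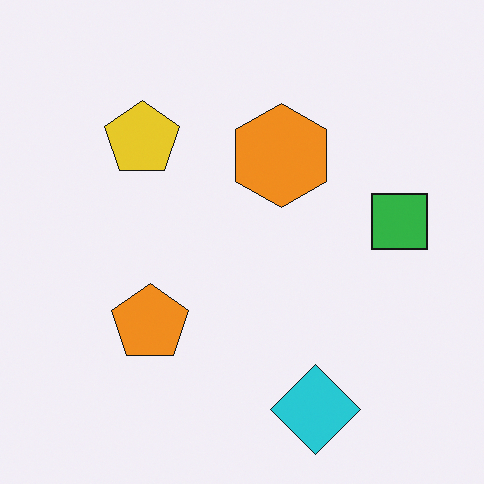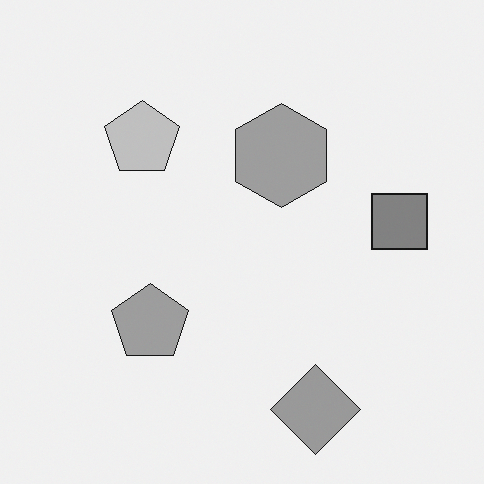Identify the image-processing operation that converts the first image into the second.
The second image is the first converted to grayscale.

All color is removed — every shape is now a shade of grey.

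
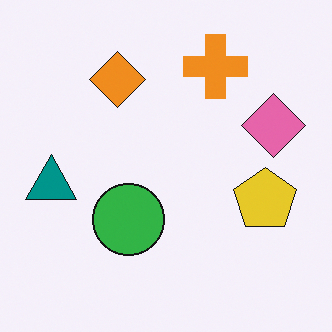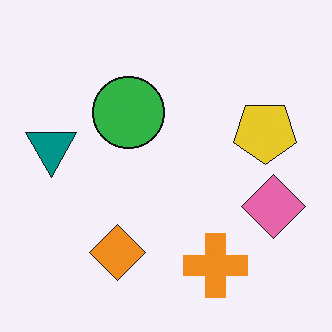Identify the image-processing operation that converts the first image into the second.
Flipped vertically (top ↔ bottom).

The orange cross is in the top of the first image and the bottom of the second — shapes on opposite sides of the horizontal midline have swapped in a mirror flip.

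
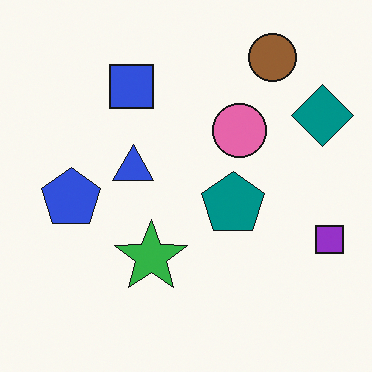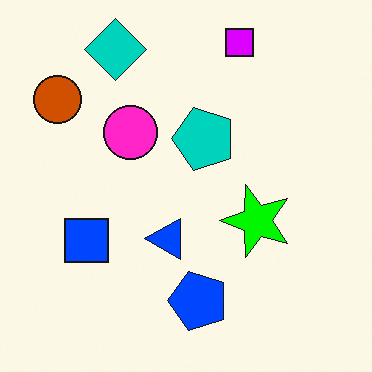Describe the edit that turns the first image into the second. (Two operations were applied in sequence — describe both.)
The transformation is: rotated 90° counter-clockwise, then made much more vivid (saturation change).

The brown circle sits in the top-right of the first image and the top-left of the second — consistent with a whole-image 90° counter-clockwise rotation. All colors are more vivid — a global saturation change.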